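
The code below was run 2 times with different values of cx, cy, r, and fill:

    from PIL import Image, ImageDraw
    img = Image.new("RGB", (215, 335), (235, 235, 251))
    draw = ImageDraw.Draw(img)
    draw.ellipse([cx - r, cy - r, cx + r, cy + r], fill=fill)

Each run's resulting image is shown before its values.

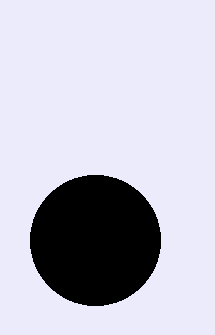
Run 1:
cx = 95, cy = 240, r = 65, fill = 'black'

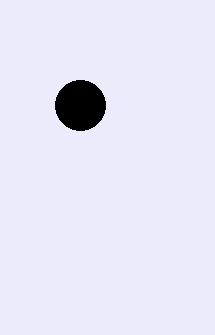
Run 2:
cx = 80, cy = 105, r = 25, fill = 'black'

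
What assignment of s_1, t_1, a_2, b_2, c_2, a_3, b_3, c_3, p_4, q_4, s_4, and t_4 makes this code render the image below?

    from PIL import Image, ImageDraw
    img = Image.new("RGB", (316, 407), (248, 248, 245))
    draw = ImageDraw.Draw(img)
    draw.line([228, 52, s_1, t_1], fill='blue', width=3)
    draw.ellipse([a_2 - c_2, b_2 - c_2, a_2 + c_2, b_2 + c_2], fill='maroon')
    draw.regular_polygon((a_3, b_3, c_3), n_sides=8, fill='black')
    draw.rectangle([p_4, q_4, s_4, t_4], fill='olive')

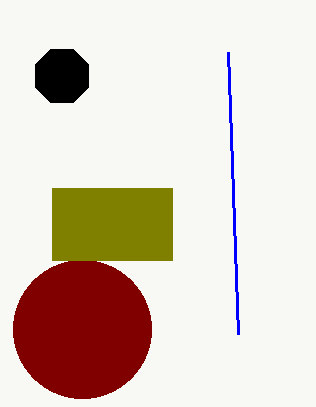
s_1 = 238
t_1 = 334
a_2 = 82
b_2 = 329
c_2 = 69
a_3 = 62
b_3 = 76
c_3 = 29
p_4 = 52
q_4 = 188
s_4 = 172
t_4 = 260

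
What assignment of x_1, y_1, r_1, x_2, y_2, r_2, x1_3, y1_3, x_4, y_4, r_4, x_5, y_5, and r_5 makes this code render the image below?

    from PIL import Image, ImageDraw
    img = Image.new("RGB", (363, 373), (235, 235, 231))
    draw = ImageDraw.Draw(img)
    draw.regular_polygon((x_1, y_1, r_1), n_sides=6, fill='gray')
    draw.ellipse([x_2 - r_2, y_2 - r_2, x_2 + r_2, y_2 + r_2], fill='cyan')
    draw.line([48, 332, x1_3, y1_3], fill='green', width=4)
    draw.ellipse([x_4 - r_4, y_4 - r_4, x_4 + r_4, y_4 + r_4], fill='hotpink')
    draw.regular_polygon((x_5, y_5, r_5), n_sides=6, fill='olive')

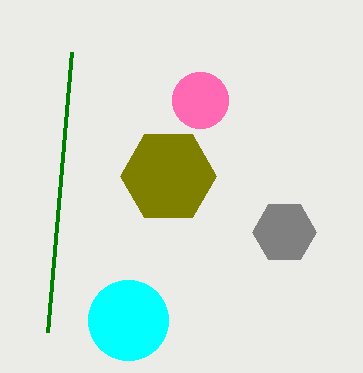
x_1 = 284; y_1 = 232; r_1 = 32; x_2 = 128; y_2 = 320; r_2 = 40; x1_3 = 72; y1_3 = 52; x_4 = 200; y_4 = 100; r_4 = 28; x_5 = 168; y_5 = 176; r_5 = 48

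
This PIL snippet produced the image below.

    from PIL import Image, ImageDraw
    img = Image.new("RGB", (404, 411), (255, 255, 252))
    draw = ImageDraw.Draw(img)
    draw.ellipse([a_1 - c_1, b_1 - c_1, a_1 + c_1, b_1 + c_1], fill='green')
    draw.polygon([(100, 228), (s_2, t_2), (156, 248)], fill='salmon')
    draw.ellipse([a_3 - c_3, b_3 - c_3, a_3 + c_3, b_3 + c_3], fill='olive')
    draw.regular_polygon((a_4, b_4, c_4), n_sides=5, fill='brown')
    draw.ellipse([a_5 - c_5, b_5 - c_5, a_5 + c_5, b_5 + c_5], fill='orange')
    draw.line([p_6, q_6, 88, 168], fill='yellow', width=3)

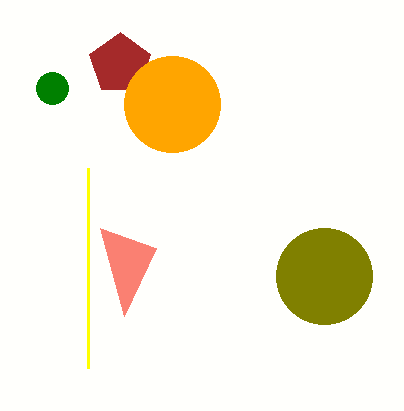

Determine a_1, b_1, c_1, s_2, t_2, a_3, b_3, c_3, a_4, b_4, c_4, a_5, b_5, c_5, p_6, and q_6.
a_1 = 52
b_1 = 88
c_1 = 16
s_2 = 124
t_2 = 316
a_3 = 324
b_3 = 276
c_3 = 48
a_4 = 120
b_4 = 64
c_4 = 32
a_5 = 172
b_5 = 104
c_5 = 48
p_6 = 88
q_6 = 368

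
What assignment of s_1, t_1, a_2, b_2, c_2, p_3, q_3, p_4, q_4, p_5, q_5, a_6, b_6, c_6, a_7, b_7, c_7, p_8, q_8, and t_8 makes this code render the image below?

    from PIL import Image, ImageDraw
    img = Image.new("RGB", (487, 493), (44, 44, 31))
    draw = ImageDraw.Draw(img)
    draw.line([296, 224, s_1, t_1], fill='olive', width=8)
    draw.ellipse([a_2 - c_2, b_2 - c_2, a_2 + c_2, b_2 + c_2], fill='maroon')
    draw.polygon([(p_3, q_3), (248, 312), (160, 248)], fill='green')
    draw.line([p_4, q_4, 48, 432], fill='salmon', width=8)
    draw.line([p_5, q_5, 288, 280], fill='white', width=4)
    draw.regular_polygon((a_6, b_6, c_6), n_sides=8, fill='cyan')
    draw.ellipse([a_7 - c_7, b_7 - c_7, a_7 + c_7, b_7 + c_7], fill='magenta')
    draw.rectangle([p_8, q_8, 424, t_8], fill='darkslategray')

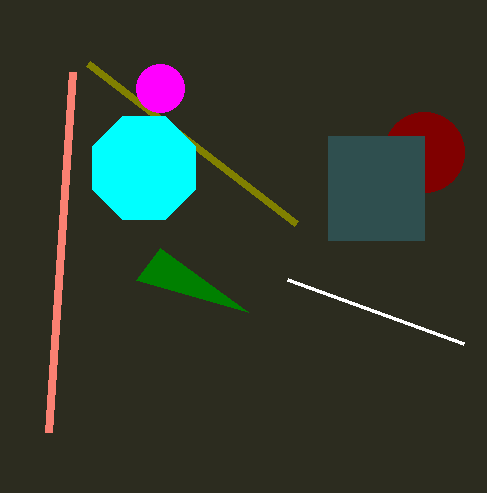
s_1 = 88, t_1 = 64, a_2 = 424, b_2 = 152, c_2 = 40, p_3 = 136, q_3 = 280, p_4 = 72, q_4 = 72, p_5 = 464, q_5 = 344, a_6 = 144, b_6 = 168, c_6 = 56, a_7 = 160, b_7 = 88, c_7 = 24, p_8 = 328, q_8 = 136, t_8 = 240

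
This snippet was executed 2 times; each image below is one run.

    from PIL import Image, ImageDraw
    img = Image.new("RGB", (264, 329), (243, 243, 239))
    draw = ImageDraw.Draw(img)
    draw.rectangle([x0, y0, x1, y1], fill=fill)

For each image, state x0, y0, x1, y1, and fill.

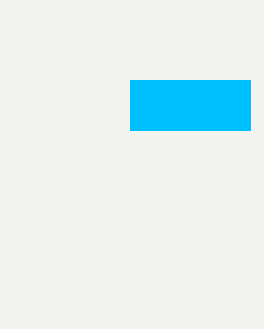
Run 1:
x0 = 130
y0 = 80
x1 = 250
y1 = 130
fill = 'deepskyblue'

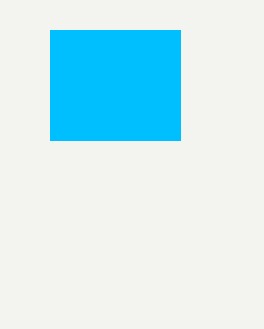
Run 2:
x0 = 50; y0 = 30; x1 = 180; y1 = 140; fill = 'deepskyblue'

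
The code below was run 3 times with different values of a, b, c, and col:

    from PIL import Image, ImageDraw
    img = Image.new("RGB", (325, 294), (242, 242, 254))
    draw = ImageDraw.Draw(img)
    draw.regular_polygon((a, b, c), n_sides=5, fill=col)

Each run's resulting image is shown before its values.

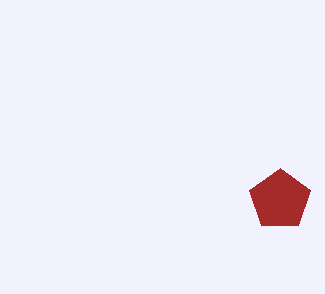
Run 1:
a = 280, b = 200, c = 32, col = 'brown'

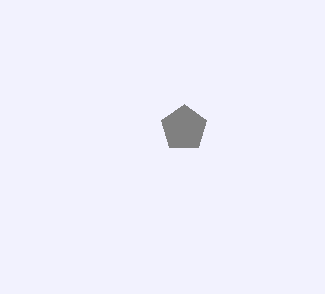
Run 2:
a = 184, b = 128, c = 24, col = 'gray'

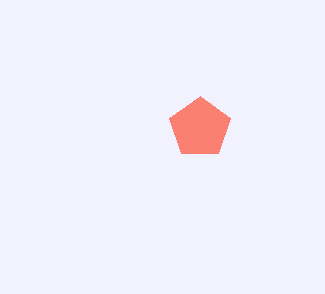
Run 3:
a = 200, b = 128, c = 32, col = 'salmon'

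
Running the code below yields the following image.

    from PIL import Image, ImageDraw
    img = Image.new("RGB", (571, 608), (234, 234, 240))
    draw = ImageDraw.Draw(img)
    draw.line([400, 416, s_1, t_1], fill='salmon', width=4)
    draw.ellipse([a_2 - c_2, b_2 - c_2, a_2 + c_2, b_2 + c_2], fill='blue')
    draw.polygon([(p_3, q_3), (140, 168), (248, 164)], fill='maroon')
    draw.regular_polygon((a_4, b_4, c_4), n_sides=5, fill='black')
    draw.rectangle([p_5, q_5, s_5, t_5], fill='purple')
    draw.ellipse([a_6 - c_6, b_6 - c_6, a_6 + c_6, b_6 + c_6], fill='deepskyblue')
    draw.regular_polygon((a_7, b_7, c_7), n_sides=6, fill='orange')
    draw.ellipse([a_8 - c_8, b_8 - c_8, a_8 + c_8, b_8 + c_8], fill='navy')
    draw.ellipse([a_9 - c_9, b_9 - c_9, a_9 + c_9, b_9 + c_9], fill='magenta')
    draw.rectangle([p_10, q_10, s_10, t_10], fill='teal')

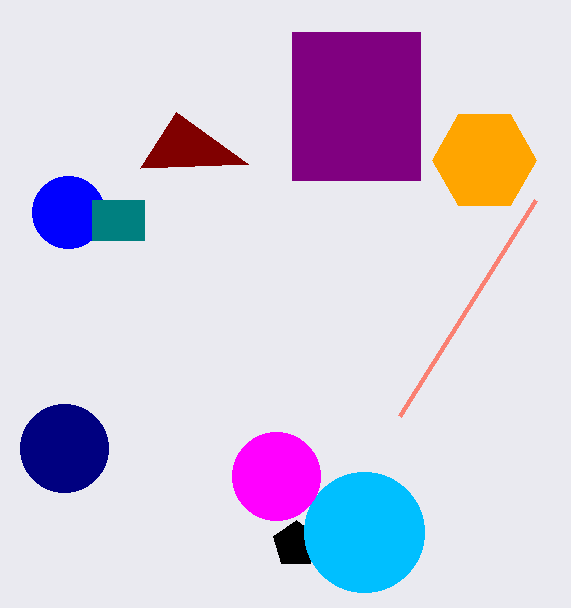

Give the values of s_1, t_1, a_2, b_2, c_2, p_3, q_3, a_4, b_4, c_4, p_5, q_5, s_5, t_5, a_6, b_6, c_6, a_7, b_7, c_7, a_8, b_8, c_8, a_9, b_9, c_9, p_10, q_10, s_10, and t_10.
s_1 = 536, t_1 = 200, a_2 = 68, b_2 = 212, c_2 = 36, p_3 = 176, q_3 = 112, a_4 = 296, b_4 = 544, c_4 = 24, p_5 = 292, q_5 = 32, s_5 = 420, t_5 = 180, a_6 = 364, b_6 = 532, c_6 = 60, a_7 = 484, b_7 = 160, c_7 = 52, a_8 = 64, b_8 = 448, c_8 = 44, a_9 = 276, b_9 = 476, c_9 = 44, p_10 = 92, q_10 = 200, s_10 = 144, t_10 = 240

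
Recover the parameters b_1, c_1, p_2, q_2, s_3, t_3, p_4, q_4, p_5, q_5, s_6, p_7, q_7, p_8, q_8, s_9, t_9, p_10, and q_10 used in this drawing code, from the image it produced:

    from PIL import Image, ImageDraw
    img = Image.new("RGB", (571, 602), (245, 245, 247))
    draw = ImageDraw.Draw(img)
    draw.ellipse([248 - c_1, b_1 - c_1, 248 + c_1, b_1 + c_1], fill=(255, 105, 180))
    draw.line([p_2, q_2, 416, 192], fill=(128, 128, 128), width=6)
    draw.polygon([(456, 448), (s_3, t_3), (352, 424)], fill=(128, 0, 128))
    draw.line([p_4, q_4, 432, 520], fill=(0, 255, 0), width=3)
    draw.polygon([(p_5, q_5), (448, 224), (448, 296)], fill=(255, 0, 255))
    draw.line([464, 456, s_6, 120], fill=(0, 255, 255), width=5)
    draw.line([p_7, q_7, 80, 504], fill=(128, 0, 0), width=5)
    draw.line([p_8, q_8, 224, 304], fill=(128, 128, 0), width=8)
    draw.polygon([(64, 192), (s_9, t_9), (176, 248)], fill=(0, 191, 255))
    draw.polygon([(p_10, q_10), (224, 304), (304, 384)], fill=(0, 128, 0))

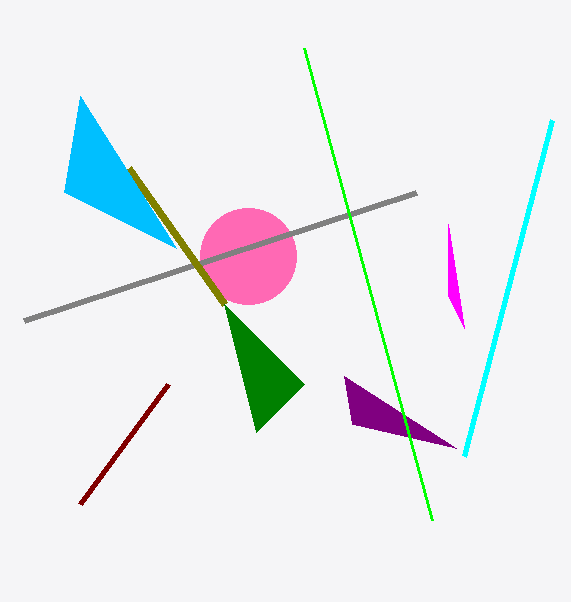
b_1 = 256
c_1 = 48
p_2 = 24
q_2 = 320
s_3 = 344
t_3 = 376
p_4 = 304
q_4 = 48
p_5 = 464
q_5 = 328
s_6 = 552
p_7 = 168
q_7 = 384
p_8 = 128
q_8 = 168
s_9 = 80
t_9 = 96
p_10 = 256
q_10 = 432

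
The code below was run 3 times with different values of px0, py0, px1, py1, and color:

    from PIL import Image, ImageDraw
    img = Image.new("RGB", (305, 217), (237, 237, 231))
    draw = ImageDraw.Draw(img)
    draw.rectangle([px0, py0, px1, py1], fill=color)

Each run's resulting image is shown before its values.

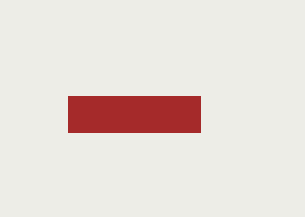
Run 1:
px0 = 68
py0 = 96
px1 = 200
py1 = 132
color = 'brown'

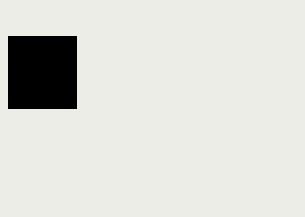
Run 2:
px0 = 8, py0 = 36, px1 = 76, py1 = 108, color = 'black'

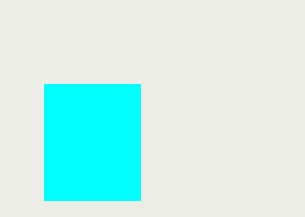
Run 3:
px0 = 44, py0 = 84, px1 = 140, py1 = 200, color = 'cyan'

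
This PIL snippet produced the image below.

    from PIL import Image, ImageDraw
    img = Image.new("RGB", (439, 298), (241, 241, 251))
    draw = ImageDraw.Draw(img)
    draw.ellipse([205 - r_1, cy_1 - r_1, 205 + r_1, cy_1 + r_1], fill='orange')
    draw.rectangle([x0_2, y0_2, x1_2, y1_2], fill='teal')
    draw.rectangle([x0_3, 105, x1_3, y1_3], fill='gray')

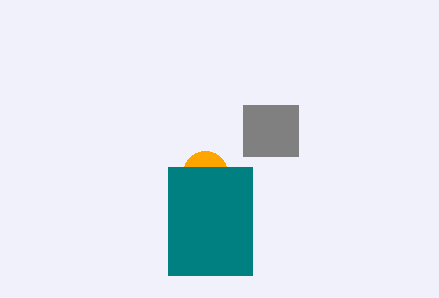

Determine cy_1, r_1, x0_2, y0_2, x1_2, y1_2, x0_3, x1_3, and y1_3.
cy_1 = 173
r_1 = 22
x0_2 = 168
y0_2 = 167
x1_2 = 252
y1_2 = 275
x0_3 = 243
x1_3 = 298
y1_3 = 156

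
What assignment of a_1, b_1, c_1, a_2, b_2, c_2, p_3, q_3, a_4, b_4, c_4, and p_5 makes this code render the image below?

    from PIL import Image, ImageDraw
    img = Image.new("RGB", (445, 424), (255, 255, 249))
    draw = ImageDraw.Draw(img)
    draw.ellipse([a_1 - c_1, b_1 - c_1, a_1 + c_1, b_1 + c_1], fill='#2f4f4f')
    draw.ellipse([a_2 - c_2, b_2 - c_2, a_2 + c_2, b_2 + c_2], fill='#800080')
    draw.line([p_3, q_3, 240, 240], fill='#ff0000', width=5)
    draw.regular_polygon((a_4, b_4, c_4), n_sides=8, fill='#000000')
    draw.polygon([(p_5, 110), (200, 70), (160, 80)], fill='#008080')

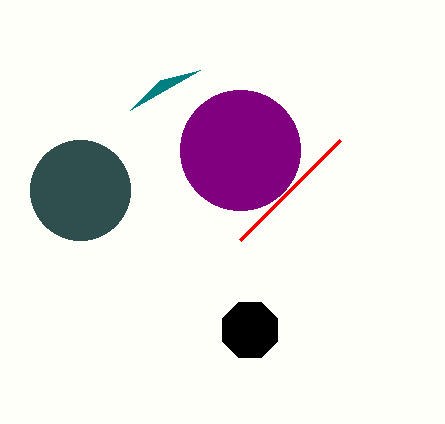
a_1 = 80
b_1 = 190
c_1 = 50
a_2 = 240
b_2 = 150
c_2 = 60
p_3 = 340
q_3 = 140
a_4 = 250
b_4 = 330
c_4 = 30
p_5 = 130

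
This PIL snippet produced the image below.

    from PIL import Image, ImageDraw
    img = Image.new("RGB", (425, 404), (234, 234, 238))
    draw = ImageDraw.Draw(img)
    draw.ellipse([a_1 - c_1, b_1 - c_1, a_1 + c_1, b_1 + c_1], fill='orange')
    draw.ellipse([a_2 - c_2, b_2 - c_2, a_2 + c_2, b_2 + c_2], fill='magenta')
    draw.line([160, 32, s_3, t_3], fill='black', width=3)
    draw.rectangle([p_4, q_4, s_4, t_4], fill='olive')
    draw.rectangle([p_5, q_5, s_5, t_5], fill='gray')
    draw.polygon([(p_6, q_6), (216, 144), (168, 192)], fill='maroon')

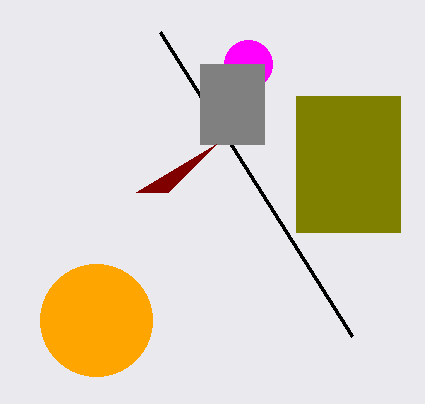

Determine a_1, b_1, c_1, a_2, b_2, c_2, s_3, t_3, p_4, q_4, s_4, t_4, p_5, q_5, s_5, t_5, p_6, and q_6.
a_1 = 96
b_1 = 320
c_1 = 56
a_2 = 248
b_2 = 64
c_2 = 24
s_3 = 352
t_3 = 336
p_4 = 296
q_4 = 96
s_4 = 400
t_4 = 232
p_5 = 200
q_5 = 64
s_5 = 264
t_5 = 144
p_6 = 136
q_6 = 192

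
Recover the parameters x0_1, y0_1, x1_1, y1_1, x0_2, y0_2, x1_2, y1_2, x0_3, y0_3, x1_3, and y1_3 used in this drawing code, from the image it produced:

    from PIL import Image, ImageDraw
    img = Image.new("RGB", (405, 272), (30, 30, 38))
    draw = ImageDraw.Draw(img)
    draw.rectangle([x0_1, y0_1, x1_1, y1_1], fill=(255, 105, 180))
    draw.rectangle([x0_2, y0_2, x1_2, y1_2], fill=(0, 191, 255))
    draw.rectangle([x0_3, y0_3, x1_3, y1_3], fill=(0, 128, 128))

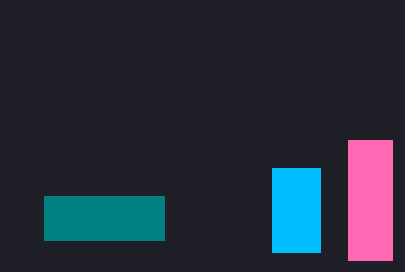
x0_1 = 348, y0_1 = 140, x1_1 = 392, y1_1 = 260, x0_2 = 272, y0_2 = 168, x1_2 = 320, y1_2 = 252, x0_3 = 44, y0_3 = 196, x1_3 = 164, y1_3 = 240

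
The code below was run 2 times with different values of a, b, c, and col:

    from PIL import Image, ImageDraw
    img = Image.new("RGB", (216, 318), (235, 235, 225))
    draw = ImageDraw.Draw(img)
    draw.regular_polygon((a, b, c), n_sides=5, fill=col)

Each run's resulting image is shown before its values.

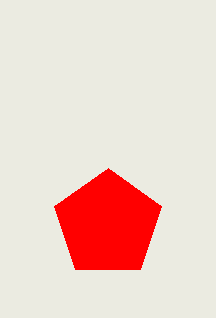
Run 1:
a = 108; b = 224; c = 56; col = 'red'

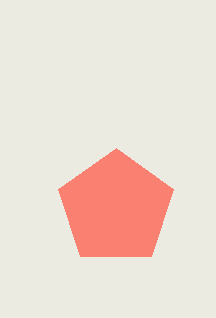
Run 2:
a = 116
b = 208
c = 60
col = 'salmon'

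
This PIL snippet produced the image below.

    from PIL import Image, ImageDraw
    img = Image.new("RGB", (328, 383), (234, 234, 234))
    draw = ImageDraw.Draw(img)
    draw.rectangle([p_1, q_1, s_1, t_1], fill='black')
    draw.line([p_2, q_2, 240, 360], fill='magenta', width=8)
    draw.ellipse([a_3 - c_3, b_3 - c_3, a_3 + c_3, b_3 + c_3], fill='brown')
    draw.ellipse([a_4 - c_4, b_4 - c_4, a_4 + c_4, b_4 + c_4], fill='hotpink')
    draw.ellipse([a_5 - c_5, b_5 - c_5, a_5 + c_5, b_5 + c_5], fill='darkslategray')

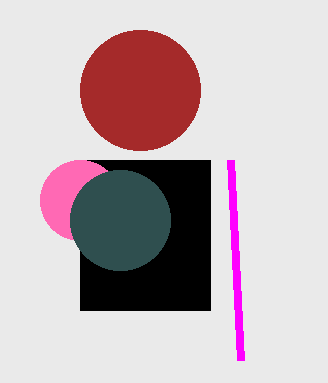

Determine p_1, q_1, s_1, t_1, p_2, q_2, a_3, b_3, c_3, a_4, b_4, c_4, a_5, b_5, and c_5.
p_1 = 80, q_1 = 160, s_1 = 210, t_1 = 310, p_2 = 230, q_2 = 160, a_3 = 140, b_3 = 90, c_3 = 60, a_4 = 80, b_4 = 200, c_4 = 40, a_5 = 120, b_5 = 220, c_5 = 50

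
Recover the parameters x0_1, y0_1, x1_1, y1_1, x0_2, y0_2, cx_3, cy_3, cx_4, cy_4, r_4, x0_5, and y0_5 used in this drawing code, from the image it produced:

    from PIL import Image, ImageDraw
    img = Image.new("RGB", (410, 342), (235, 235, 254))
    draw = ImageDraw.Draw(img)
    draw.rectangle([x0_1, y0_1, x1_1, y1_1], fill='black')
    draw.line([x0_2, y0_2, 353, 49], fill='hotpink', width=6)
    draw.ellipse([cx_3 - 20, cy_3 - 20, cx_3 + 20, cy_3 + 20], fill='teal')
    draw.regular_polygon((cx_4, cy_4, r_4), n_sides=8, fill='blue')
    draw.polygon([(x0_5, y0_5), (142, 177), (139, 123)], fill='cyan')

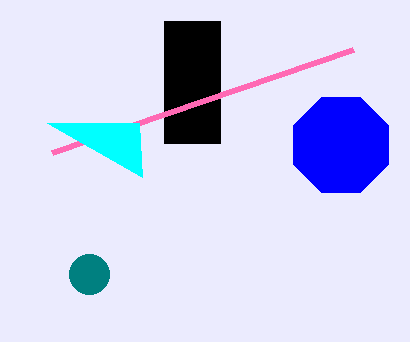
x0_1 = 164, y0_1 = 21, x1_1 = 220, y1_1 = 143, x0_2 = 52, y0_2 = 152, cx_3 = 89, cy_3 = 274, cx_4 = 341, cy_4 = 145, r_4 = 51, x0_5 = 47, y0_5 = 123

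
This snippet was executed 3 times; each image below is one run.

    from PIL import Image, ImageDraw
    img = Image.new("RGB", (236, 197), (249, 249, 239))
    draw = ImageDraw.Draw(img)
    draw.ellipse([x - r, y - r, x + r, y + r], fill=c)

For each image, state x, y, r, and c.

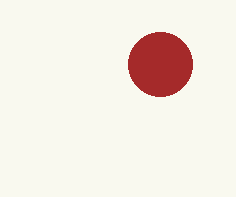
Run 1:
x = 160
y = 64
r = 32
c = 'brown'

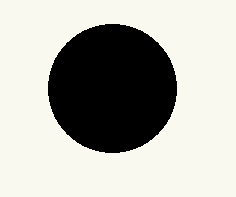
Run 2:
x = 112, y = 88, r = 64, c = 'black'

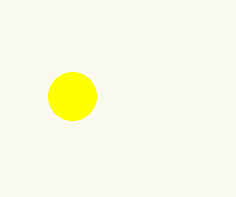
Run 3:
x = 72, y = 96, r = 24, c = 'yellow'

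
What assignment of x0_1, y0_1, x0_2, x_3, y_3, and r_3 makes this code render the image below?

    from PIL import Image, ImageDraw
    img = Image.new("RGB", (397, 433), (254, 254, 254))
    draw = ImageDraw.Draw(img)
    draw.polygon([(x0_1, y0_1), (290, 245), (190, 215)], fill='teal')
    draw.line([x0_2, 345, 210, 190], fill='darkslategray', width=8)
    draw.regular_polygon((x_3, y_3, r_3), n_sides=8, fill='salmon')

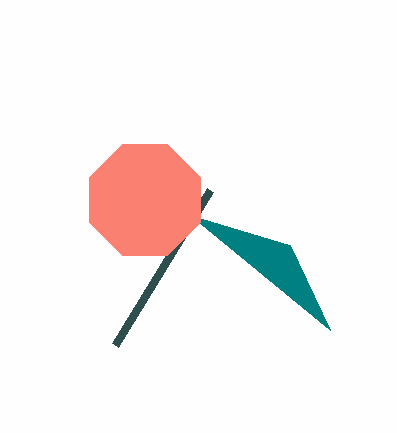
x0_1 = 330, y0_1 = 330, x0_2 = 115, x_3 = 145, y_3 = 200, r_3 = 60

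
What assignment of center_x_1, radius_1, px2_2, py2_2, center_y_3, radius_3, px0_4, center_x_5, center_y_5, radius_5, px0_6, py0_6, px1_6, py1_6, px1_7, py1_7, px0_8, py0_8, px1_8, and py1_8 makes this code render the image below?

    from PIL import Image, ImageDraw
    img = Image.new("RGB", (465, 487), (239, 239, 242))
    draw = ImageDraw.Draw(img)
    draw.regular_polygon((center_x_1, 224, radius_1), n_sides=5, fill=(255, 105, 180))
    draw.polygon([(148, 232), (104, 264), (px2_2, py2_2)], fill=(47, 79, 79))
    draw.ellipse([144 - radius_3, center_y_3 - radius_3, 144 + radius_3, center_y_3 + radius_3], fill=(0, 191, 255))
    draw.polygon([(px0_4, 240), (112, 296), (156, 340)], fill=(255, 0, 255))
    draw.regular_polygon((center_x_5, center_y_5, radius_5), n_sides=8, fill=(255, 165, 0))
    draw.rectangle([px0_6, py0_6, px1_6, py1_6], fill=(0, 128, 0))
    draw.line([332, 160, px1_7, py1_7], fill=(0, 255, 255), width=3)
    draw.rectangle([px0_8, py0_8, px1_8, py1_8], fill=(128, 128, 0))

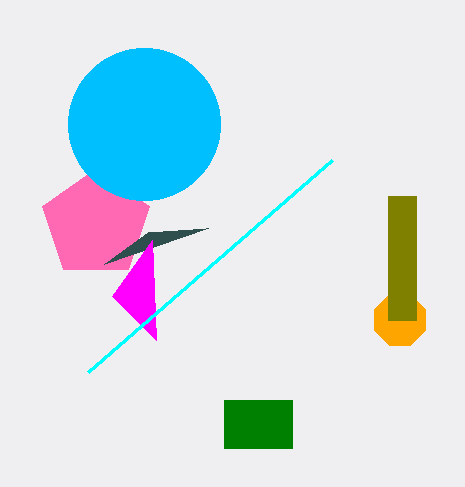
center_x_1 = 96, radius_1 = 56, px2_2 = 208, py2_2 = 228, center_y_3 = 124, radius_3 = 76, px0_4 = 152, center_x_5 = 400, center_y_5 = 320, radius_5 = 28, px0_6 = 224, py0_6 = 400, px1_6 = 292, py1_6 = 448, px1_7 = 88, py1_7 = 372, px0_8 = 388, py0_8 = 196, px1_8 = 416, py1_8 = 320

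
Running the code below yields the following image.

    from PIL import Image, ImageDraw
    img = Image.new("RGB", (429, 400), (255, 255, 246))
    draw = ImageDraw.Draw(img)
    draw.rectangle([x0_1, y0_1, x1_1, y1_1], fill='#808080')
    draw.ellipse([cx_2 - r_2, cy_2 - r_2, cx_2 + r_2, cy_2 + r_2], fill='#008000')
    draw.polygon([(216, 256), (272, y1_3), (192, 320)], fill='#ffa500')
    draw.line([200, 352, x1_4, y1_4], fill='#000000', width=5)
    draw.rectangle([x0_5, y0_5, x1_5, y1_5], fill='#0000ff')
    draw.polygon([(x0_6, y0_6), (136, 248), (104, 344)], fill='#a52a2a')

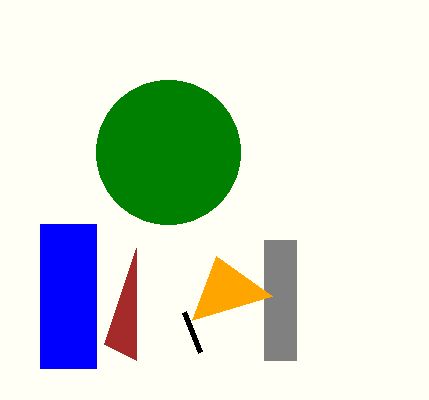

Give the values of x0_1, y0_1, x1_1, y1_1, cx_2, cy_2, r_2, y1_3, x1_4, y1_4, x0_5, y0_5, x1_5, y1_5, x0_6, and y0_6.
x0_1 = 264, y0_1 = 240, x1_1 = 296, y1_1 = 360, cx_2 = 168, cy_2 = 152, r_2 = 72, y1_3 = 296, x1_4 = 184, y1_4 = 312, x0_5 = 40, y0_5 = 224, x1_5 = 96, y1_5 = 368, x0_6 = 136, y0_6 = 360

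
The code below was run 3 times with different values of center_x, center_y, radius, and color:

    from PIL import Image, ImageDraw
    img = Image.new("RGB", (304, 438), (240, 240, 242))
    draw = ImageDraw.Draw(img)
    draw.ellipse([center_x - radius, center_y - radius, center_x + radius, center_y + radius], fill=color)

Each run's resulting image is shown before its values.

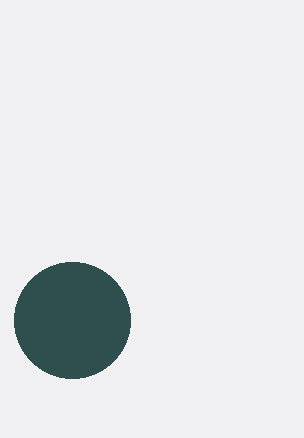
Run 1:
center_x = 72; center_y = 320; radius = 58; color = 'darkslategray'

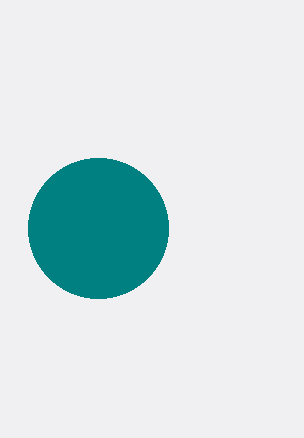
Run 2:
center_x = 98, center_y = 228, radius = 70, color = 'teal'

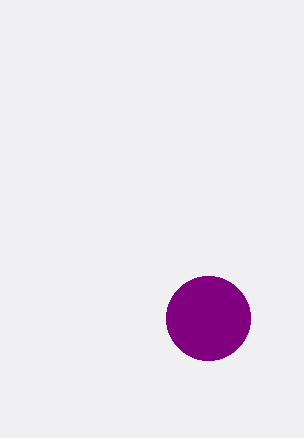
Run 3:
center_x = 208; center_y = 318; radius = 42; color = 'purple'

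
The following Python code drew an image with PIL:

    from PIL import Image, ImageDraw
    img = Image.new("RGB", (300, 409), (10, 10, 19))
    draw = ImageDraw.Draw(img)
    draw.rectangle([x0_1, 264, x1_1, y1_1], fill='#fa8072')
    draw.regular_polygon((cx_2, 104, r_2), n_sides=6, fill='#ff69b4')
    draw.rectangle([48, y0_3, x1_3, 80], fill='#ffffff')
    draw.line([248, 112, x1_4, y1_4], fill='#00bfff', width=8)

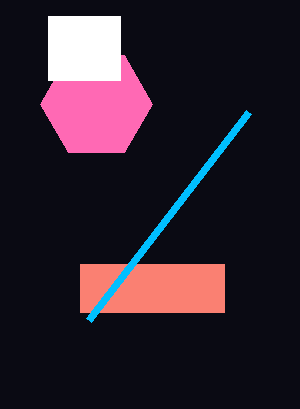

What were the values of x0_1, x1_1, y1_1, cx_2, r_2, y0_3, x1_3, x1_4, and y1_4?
x0_1 = 80
x1_1 = 224
y1_1 = 312
cx_2 = 96
r_2 = 56
y0_3 = 16
x1_3 = 120
x1_4 = 88
y1_4 = 320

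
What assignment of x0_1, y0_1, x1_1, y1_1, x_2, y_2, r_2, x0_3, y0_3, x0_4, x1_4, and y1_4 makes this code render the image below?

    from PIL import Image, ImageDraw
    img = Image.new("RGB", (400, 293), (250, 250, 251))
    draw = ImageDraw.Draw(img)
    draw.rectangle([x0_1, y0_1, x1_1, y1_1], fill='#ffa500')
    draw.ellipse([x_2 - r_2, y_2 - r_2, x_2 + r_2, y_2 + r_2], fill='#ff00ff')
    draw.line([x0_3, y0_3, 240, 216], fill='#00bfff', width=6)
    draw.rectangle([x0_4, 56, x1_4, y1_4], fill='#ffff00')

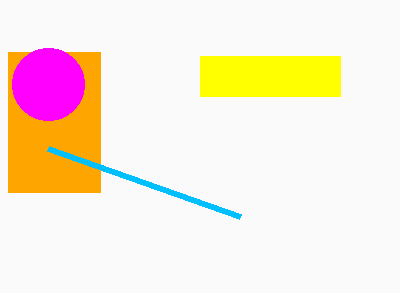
x0_1 = 8, y0_1 = 52, x1_1 = 100, y1_1 = 192, x_2 = 48, y_2 = 84, r_2 = 36, x0_3 = 48, y0_3 = 148, x0_4 = 200, x1_4 = 340, y1_4 = 96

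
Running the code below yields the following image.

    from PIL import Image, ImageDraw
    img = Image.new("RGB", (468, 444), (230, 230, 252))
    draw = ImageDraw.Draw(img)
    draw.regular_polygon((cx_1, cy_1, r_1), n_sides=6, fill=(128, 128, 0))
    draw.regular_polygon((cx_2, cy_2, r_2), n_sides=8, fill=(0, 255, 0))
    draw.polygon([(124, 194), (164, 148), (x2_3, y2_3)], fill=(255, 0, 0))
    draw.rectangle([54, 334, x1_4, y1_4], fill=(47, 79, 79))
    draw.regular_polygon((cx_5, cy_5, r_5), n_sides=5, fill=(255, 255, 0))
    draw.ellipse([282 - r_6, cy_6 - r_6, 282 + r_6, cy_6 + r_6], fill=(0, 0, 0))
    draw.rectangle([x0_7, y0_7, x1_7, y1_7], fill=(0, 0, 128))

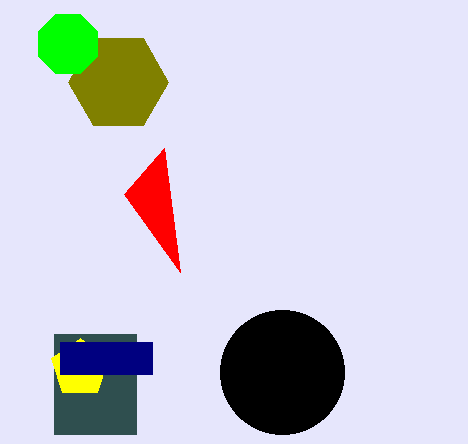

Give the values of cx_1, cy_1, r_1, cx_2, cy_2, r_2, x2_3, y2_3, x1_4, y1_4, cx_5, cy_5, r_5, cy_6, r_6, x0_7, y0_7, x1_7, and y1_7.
cx_1 = 118, cy_1 = 82, r_1 = 50, cx_2 = 68, cy_2 = 44, r_2 = 32, x2_3 = 180, y2_3 = 272, x1_4 = 136, y1_4 = 434, cx_5 = 80, cy_5 = 368, r_5 = 30, cy_6 = 372, r_6 = 62, x0_7 = 60, y0_7 = 342, x1_7 = 152, y1_7 = 374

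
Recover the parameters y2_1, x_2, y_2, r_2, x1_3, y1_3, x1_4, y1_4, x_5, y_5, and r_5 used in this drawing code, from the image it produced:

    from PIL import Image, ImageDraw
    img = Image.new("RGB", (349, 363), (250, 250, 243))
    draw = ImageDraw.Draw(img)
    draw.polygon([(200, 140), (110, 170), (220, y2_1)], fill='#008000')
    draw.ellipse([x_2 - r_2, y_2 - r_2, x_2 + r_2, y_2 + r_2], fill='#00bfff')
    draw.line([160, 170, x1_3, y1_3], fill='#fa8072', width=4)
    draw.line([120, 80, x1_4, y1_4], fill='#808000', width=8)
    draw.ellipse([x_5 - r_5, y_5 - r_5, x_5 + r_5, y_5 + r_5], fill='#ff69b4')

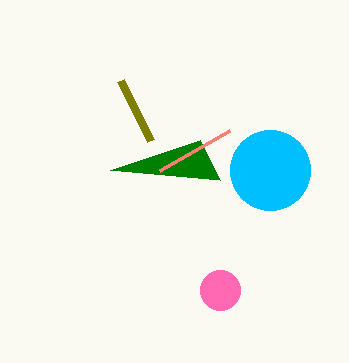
y2_1 = 180; x_2 = 270; y_2 = 170; r_2 = 40; x1_3 = 230; y1_3 = 130; x1_4 = 150; y1_4 = 140; x_5 = 220; y_5 = 290; r_5 = 20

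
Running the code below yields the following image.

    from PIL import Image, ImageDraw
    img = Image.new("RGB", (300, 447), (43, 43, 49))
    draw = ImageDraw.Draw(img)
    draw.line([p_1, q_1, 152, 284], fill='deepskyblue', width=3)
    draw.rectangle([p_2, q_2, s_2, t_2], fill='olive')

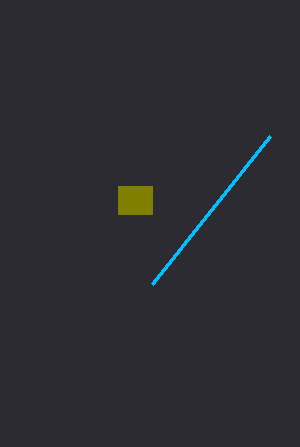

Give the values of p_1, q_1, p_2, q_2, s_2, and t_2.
p_1 = 270
q_1 = 136
p_2 = 118
q_2 = 186
s_2 = 152
t_2 = 214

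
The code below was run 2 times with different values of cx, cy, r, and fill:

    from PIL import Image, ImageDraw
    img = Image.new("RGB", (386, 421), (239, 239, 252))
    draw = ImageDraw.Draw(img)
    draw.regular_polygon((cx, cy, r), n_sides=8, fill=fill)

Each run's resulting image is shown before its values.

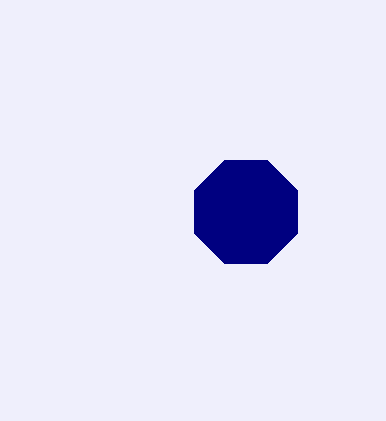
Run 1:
cx = 246, cy = 212, r = 56, fill = 'navy'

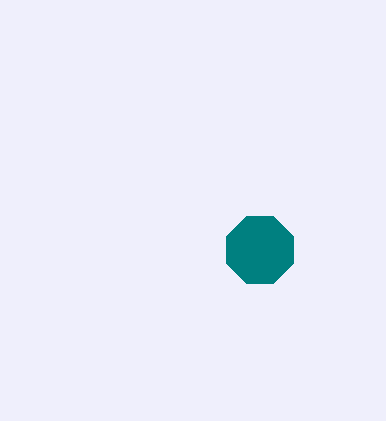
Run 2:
cx = 260, cy = 250, r = 36, fill = 'teal'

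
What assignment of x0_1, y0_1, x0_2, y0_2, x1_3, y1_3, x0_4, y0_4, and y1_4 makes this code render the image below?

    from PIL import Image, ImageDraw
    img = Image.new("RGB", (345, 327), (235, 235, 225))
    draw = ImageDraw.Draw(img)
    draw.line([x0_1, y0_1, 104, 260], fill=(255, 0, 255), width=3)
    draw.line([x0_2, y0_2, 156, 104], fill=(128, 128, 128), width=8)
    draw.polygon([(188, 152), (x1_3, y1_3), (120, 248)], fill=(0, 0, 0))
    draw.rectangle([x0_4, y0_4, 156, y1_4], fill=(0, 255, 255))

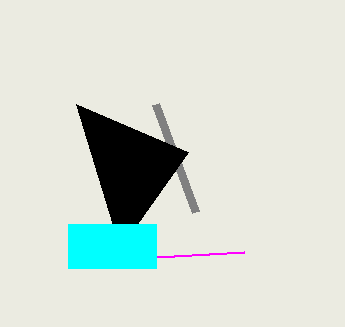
x0_1 = 244; y0_1 = 252; x0_2 = 196; y0_2 = 212; x1_3 = 76; y1_3 = 104; x0_4 = 68; y0_4 = 224; y1_4 = 268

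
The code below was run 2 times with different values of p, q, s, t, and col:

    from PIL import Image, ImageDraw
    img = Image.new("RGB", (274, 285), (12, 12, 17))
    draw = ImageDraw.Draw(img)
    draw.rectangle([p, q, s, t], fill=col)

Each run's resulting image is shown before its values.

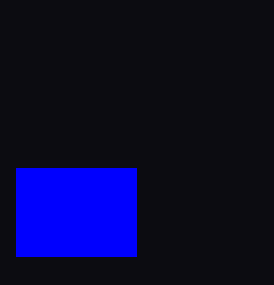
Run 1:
p = 16, q = 168, s = 136, t = 256, col = 'blue'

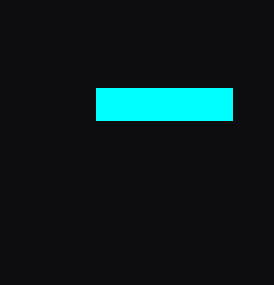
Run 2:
p = 96, q = 88, s = 232, t = 120, col = 'cyan'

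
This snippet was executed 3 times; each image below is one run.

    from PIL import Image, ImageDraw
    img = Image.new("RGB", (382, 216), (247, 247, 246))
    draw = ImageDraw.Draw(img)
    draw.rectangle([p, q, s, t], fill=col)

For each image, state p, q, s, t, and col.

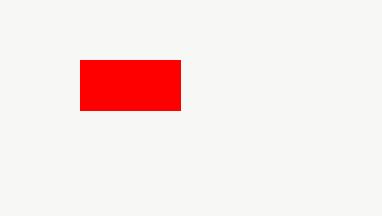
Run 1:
p = 80, q = 60, s = 180, t = 110, col = 'red'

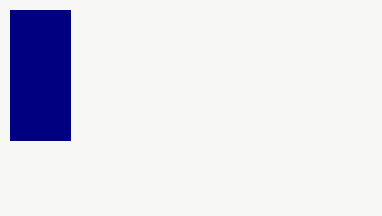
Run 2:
p = 10
q = 10
s = 70
t = 140
col = 'navy'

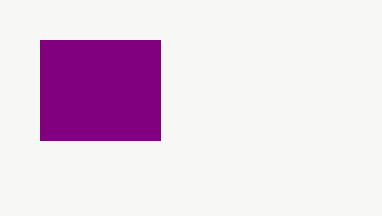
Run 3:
p = 40; q = 40; s = 160; t = 140; col = 'purple'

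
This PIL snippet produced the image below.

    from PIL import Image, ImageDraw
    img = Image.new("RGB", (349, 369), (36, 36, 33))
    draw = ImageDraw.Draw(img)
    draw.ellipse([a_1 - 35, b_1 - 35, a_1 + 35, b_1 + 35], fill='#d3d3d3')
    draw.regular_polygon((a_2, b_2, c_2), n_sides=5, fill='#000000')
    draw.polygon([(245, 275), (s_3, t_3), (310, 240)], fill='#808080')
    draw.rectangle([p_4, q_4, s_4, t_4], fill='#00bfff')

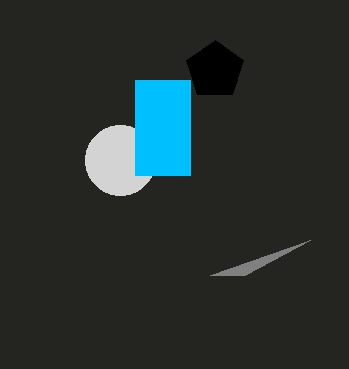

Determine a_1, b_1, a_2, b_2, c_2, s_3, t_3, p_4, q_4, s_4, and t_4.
a_1 = 120
b_1 = 160
a_2 = 215
b_2 = 70
c_2 = 30
s_3 = 210
t_3 = 275
p_4 = 135
q_4 = 80
s_4 = 190
t_4 = 175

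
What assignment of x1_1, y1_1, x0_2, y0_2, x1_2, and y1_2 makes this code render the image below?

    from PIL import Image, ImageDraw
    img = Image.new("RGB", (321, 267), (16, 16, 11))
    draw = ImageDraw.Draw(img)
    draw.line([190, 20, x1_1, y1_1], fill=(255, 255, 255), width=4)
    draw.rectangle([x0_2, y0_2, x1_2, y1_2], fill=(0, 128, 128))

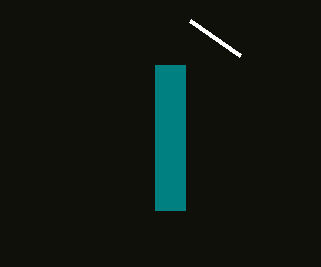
x1_1 = 240, y1_1 = 55, x0_2 = 155, y0_2 = 65, x1_2 = 185, y1_2 = 210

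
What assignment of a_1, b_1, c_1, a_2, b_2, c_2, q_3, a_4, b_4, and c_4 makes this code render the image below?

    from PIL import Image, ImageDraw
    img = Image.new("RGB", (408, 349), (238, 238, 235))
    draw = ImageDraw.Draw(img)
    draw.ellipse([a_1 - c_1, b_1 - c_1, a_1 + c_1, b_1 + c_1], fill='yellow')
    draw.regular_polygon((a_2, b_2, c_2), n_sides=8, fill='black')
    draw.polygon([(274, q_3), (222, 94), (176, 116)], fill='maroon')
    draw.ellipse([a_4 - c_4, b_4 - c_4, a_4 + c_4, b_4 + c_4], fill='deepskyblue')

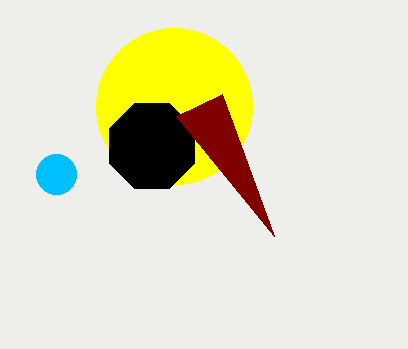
a_1 = 174
b_1 = 106
c_1 = 78
a_2 = 152
b_2 = 146
c_2 = 46
q_3 = 236
a_4 = 56
b_4 = 174
c_4 = 20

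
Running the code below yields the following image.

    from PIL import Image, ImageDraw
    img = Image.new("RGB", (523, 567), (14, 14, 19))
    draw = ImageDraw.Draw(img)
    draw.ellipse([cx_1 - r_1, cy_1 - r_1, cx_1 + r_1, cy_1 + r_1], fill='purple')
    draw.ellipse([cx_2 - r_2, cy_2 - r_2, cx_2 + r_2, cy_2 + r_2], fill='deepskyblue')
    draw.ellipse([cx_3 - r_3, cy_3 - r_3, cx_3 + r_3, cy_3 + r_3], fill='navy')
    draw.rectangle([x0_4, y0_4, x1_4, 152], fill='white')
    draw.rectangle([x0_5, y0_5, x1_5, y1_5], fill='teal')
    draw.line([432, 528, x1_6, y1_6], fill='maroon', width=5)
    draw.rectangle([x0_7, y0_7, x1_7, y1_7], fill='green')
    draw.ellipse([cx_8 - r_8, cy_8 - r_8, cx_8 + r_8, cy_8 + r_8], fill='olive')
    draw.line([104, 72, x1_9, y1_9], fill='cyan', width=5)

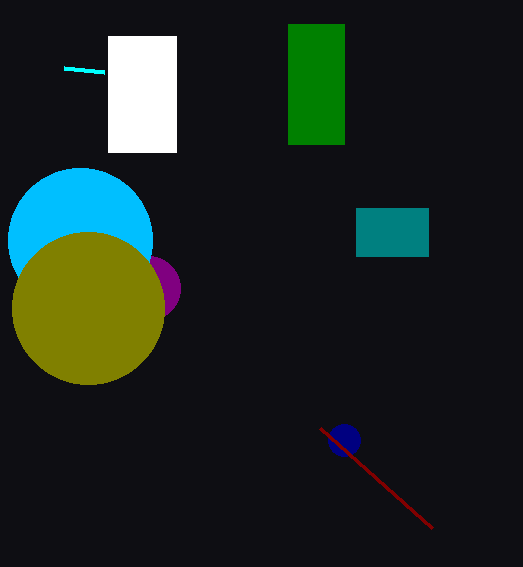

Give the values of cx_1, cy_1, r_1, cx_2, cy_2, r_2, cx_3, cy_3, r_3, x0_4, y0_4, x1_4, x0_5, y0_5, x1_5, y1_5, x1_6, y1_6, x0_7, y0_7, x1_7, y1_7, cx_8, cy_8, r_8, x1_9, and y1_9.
cx_1 = 148; cy_1 = 288; r_1 = 32; cx_2 = 80; cy_2 = 240; r_2 = 72; cx_3 = 344; cy_3 = 440; r_3 = 16; x0_4 = 108; y0_4 = 36; x1_4 = 176; x0_5 = 356; y0_5 = 208; x1_5 = 428; y1_5 = 256; x1_6 = 320; y1_6 = 428; x0_7 = 288; y0_7 = 24; x1_7 = 344; y1_7 = 144; cx_8 = 88; cy_8 = 308; r_8 = 76; x1_9 = 64; y1_9 = 68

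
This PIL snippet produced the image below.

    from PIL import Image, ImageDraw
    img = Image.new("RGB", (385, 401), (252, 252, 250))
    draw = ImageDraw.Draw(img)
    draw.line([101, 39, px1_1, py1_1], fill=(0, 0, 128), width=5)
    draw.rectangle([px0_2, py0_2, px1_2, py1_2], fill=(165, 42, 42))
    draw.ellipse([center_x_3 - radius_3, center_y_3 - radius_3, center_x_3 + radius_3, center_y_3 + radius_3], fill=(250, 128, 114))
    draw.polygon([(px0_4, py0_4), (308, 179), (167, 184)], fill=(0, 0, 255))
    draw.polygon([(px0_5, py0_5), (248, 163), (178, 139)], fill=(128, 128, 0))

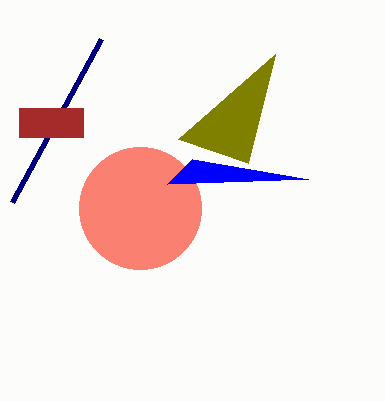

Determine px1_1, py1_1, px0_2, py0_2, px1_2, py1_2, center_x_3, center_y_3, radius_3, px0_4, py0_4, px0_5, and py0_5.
px1_1 = 12, py1_1 = 202, px0_2 = 19, py0_2 = 108, px1_2 = 83, py1_2 = 137, center_x_3 = 140, center_y_3 = 208, radius_3 = 61, px0_4 = 192, py0_4 = 159, px0_5 = 275, py0_5 = 54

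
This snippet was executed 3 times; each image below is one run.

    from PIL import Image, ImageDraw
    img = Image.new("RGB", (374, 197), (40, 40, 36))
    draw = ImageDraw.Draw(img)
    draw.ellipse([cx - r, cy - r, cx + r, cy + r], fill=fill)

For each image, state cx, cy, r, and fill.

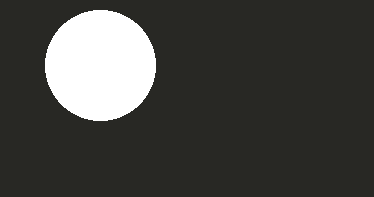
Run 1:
cx = 100; cy = 65; r = 55; fill = 'white'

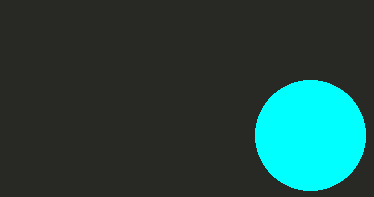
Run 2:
cx = 310; cy = 135; r = 55; fill = 'cyan'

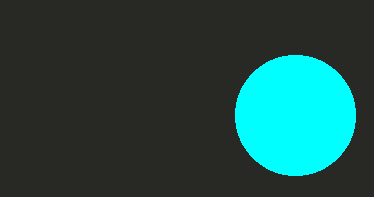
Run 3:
cx = 295
cy = 115
r = 60
fill = 'cyan'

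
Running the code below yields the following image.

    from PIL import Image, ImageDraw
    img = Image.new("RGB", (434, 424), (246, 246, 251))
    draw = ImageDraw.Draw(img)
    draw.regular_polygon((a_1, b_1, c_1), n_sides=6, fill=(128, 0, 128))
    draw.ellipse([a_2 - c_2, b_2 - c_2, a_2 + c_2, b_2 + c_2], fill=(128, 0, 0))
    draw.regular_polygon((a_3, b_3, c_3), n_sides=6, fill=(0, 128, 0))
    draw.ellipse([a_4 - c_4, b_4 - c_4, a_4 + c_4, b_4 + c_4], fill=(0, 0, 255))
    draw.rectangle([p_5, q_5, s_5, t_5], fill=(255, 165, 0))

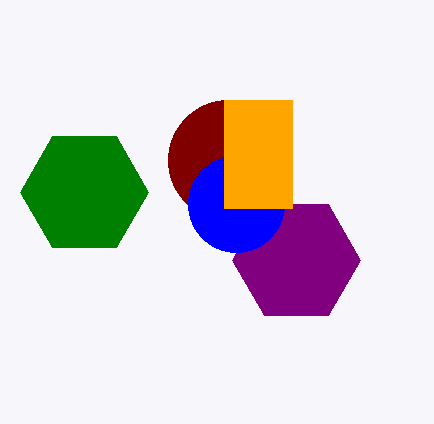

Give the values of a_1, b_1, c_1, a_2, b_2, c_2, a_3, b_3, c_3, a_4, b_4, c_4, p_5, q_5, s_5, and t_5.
a_1 = 296; b_1 = 260; c_1 = 64; a_2 = 228; b_2 = 160; c_2 = 60; a_3 = 84; b_3 = 192; c_3 = 64; a_4 = 236; b_4 = 204; c_4 = 48; p_5 = 224; q_5 = 100; s_5 = 292; t_5 = 208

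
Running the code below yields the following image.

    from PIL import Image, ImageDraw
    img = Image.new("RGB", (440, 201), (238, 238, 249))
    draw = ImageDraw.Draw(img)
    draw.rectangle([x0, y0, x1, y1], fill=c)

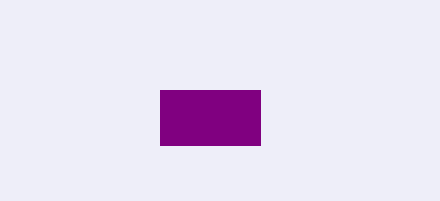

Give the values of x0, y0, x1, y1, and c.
x0 = 160, y0 = 90, x1 = 260, y1 = 145, c = 'purple'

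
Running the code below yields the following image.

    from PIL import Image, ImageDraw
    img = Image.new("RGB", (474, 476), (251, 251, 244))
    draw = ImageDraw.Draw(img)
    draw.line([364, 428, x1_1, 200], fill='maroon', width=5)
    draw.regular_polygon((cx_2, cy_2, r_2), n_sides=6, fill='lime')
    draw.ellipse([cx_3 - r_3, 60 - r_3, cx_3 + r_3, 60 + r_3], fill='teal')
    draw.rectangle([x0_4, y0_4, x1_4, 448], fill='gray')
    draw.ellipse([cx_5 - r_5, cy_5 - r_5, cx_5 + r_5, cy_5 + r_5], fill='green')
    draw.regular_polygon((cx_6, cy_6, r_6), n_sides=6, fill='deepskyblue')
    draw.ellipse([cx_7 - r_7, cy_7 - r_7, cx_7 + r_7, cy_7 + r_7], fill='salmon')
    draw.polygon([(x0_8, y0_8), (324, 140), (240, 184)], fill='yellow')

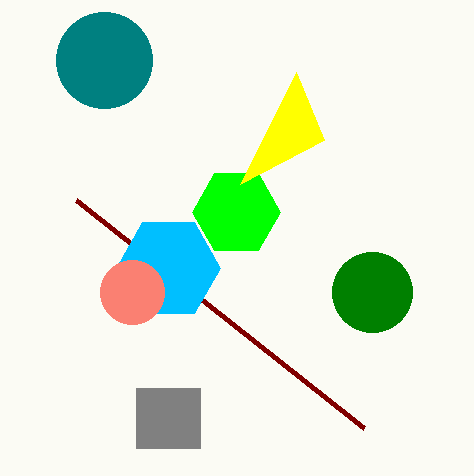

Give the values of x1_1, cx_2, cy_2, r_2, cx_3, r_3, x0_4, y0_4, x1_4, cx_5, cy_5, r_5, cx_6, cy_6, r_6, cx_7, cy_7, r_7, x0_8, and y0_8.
x1_1 = 76
cx_2 = 236
cy_2 = 212
r_2 = 44
cx_3 = 104
r_3 = 48
x0_4 = 136
y0_4 = 388
x1_4 = 200
cx_5 = 372
cy_5 = 292
r_5 = 40
cx_6 = 168
cy_6 = 268
r_6 = 52
cx_7 = 132
cy_7 = 292
r_7 = 32
x0_8 = 296
y0_8 = 72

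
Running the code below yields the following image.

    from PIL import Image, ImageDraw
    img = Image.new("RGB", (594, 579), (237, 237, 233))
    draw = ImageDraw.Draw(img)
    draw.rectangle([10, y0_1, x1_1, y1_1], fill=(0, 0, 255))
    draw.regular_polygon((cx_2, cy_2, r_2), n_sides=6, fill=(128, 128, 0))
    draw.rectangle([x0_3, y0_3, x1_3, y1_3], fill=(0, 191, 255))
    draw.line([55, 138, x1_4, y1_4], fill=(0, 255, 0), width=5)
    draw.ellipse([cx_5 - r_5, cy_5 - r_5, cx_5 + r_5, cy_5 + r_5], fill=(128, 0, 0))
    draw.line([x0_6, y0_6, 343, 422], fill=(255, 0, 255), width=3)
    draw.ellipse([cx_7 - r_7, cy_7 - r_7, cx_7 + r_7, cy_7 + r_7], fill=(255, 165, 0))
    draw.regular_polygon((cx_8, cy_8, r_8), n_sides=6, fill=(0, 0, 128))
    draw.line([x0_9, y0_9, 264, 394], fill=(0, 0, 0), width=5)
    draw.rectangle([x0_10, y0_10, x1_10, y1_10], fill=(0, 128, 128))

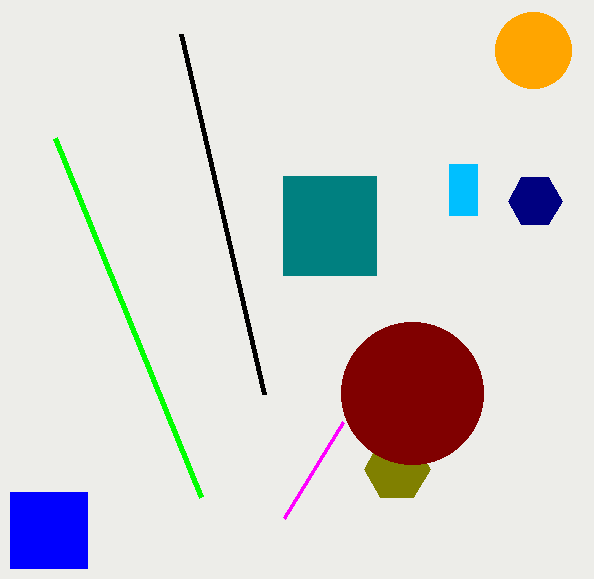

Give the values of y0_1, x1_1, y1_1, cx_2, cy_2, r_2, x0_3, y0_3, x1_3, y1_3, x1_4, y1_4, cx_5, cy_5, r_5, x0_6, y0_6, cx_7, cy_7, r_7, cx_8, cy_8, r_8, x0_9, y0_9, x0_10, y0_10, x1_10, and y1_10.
y0_1 = 492
x1_1 = 87
y1_1 = 568
cx_2 = 397
cy_2 = 469
r_2 = 33
x0_3 = 449
y0_3 = 164
x1_3 = 477
y1_3 = 215
x1_4 = 201
y1_4 = 497
cx_5 = 412
cy_5 = 393
r_5 = 71
x0_6 = 284
y0_6 = 518
cx_7 = 533
cy_7 = 50
r_7 = 38
cx_8 = 535
cy_8 = 201
r_8 = 27
x0_9 = 181
y0_9 = 34
x0_10 = 283
y0_10 = 176
x1_10 = 376
y1_10 = 275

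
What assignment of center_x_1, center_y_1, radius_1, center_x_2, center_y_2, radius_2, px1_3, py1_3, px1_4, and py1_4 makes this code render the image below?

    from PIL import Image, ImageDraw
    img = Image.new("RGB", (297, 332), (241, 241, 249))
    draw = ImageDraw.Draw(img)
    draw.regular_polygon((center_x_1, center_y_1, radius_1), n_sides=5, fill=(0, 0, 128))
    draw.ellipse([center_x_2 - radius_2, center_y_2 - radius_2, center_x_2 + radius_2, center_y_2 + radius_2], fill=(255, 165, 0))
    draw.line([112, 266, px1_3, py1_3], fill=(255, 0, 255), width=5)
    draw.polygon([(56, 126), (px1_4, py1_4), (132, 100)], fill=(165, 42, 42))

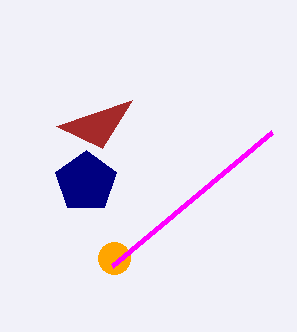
center_x_1 = 86
center_y_1 = 182
radius_1 = 32
center_x_2 = 114
center_y_2 = 258
radius_2 = 16
px1_3 = 272
py1_3 = 132
px1_4 = 102
py1_4 = 148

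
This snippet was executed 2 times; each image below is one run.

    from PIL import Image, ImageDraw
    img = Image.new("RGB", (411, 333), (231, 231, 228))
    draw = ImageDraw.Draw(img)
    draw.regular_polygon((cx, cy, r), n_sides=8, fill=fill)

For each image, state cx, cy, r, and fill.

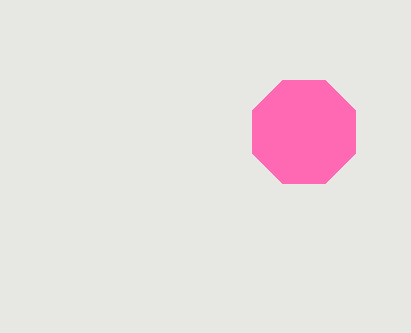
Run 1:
cx = 304; cy = 132; r = 56; fill = 'hotpink'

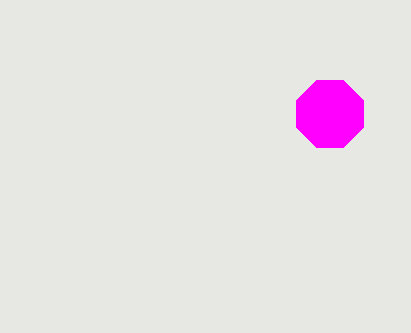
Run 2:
cx = 330, cy = 114, r = 36, fill = 'magenta'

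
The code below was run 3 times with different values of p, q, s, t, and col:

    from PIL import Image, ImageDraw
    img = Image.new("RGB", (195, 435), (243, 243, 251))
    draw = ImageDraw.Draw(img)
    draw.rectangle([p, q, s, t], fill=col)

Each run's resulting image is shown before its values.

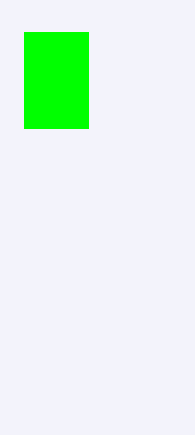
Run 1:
p = 24
q = 32
s = 88
t = 128
col = 'lime'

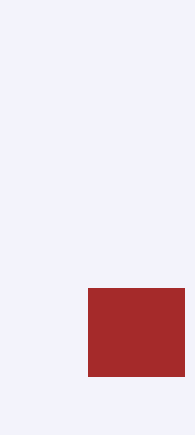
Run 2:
p = 88
q = 288
s = 184
t = 376
col = 'brown'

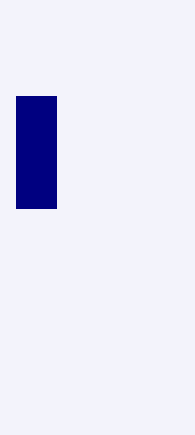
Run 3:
p = 16, q = 96, s = 56, t = 208, col = 'navy'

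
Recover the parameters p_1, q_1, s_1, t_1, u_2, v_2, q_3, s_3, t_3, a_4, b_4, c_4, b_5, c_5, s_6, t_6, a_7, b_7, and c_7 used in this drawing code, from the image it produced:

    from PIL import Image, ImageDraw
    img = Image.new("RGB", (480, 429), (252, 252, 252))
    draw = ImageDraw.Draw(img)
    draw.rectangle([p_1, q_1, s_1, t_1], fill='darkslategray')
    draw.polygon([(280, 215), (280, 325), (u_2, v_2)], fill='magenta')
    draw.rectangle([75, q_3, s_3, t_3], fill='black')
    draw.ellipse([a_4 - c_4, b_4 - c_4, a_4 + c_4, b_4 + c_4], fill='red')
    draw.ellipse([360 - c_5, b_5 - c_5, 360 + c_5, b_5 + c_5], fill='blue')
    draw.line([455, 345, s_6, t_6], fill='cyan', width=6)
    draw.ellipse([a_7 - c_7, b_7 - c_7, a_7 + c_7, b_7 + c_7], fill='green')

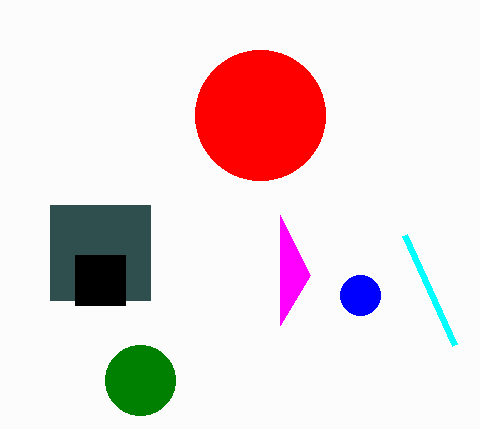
p_1 = 50, q_1 = 205, s_1 = 150, t_1 = 300, u_2 = 310, v_2 = 275, q_3 = 255, s_3 = 125, t_3 = 305, a_4 = 260, b_4 = 115, c_4 = 65, b_5 = 295, c_5 = 20, s_6 = 405, t_6 = 235, a_7 = 140, b_7 = 380, c_7 = 35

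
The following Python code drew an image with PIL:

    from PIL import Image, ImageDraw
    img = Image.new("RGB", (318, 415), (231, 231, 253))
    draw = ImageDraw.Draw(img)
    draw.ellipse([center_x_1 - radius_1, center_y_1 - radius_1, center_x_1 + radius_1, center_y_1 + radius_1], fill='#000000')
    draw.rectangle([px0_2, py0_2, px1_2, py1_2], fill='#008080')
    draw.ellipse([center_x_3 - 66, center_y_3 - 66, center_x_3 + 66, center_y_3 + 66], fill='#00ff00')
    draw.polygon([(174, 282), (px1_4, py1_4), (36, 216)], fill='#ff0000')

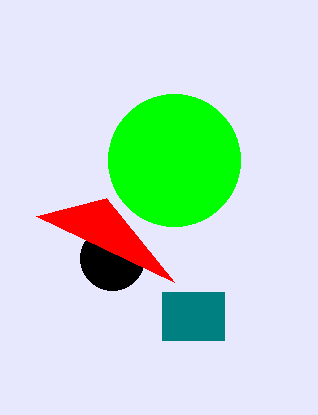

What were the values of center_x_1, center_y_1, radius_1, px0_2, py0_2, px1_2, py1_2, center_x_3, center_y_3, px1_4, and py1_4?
center_x_1 = 112
center_y_1 = 258
radius_1 = 32
px0_2 = 162
py0_2 = 292
px1_2 = 224
py1_2 = 340
center_x_3 = 174
center_y_3 = 160
px1_4 = 106
py1_4 = 198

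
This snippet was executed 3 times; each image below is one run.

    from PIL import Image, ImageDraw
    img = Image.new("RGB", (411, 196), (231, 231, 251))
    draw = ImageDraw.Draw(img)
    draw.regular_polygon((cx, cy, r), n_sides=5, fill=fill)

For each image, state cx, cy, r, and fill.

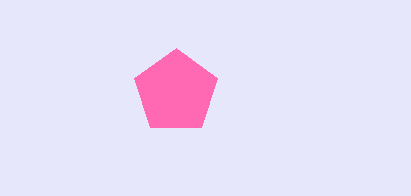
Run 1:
cx = 176; cy = 92; r = 44; fill = 'hotpink'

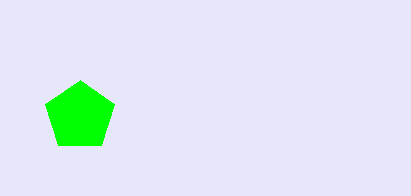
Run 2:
cx = 80; cy = 116; r = 36; fill = 'lime'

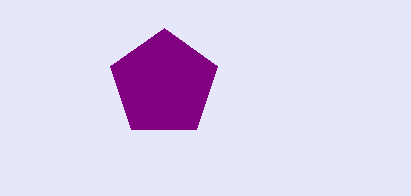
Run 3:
cx = 164
cy = 84
r = 56
fill = 'purple'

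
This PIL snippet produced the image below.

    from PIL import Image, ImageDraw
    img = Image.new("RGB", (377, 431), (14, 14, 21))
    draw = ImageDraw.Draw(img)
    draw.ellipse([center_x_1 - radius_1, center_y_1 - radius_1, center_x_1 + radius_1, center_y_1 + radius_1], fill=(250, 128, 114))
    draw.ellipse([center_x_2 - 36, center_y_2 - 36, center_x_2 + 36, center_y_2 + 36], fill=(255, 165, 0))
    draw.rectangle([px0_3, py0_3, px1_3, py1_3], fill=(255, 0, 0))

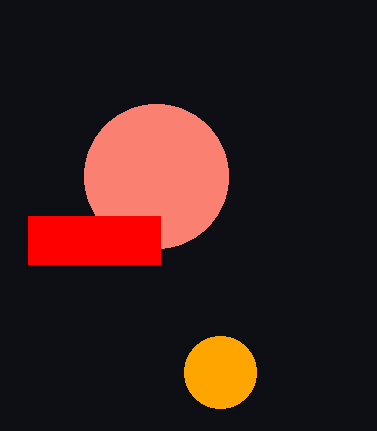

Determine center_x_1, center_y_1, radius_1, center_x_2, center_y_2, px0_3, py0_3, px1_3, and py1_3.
center_x_1 = 156; center_y_1 = 176; radius_1 = 72; center_x_2 = 220; center_y_2 = 372; px0_3 = 28; py0_3 = 216; px1_3 = 160; py1_3 = 264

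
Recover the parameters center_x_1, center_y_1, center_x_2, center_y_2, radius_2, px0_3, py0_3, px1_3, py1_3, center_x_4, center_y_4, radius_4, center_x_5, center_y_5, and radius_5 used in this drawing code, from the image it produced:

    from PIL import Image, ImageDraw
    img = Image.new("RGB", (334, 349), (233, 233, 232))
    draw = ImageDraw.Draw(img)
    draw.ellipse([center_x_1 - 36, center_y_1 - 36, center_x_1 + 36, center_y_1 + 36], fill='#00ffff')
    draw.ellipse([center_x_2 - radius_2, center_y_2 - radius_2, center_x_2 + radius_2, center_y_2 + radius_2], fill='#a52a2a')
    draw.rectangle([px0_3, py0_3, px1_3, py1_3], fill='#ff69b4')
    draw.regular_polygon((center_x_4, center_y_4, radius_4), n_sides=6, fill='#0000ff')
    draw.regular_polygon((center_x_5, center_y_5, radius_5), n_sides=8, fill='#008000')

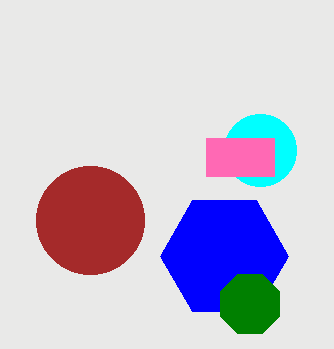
center_x_1 = 260
center_y_1 = 150
center_x_2 = 90
center_y_2 = 220
radius_2 = 54
px0_3 = 206
py0_3 = 138
px1_3 = 274
py1_3 = 176
center_x_4 = 224
center_y_4 = 256
radius_4 = 64
center_x_5 = 250
center_y_5 = 304
radius_5 = 32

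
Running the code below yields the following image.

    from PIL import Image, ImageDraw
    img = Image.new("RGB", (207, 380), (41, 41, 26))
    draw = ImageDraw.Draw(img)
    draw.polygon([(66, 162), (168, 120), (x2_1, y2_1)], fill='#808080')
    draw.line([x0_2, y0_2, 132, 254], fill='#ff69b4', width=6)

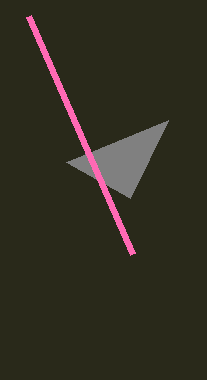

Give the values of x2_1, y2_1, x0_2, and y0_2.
x2_1 = 130, y2_1 = 198, x0_2 = 28, y0_2 = 16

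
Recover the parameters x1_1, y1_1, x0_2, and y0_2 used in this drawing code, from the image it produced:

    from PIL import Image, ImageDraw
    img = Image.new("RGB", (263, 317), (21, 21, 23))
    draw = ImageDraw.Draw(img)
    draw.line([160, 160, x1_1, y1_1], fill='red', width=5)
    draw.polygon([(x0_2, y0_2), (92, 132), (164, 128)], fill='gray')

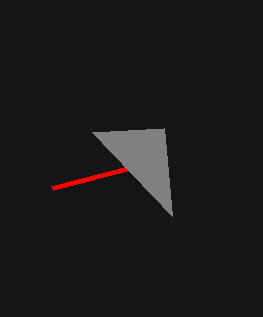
x1_1 = 52; y1_1 = 188; x0_2 = 172; y0_2 = 216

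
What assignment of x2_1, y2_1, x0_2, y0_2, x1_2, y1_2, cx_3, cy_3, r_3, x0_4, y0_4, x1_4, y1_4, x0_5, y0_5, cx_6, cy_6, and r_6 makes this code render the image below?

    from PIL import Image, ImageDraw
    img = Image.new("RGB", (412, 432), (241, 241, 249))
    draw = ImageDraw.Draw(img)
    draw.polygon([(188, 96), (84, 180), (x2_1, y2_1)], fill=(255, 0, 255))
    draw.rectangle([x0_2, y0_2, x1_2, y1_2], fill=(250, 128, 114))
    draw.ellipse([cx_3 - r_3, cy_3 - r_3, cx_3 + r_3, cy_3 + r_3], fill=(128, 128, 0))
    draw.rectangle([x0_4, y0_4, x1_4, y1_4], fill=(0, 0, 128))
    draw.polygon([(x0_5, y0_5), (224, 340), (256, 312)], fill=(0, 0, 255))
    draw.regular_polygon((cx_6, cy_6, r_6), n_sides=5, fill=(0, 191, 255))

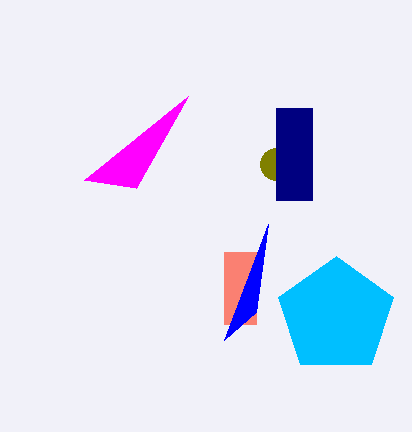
x2_1 = 136
y2_1 = 188
x0_2 = 224
y0_2 = 252
x1_2 = 256
y1_2 = 324
cx_3 = 276
cy_3 = 164
r_3 = 16
x0_4 = 276
y0_4 = 108
x1_4 = 312
y1_4 = 200
x0_5 = 268
y0_5 = 224
cx_6 = 336
cy_6 = 316
r_6 = 60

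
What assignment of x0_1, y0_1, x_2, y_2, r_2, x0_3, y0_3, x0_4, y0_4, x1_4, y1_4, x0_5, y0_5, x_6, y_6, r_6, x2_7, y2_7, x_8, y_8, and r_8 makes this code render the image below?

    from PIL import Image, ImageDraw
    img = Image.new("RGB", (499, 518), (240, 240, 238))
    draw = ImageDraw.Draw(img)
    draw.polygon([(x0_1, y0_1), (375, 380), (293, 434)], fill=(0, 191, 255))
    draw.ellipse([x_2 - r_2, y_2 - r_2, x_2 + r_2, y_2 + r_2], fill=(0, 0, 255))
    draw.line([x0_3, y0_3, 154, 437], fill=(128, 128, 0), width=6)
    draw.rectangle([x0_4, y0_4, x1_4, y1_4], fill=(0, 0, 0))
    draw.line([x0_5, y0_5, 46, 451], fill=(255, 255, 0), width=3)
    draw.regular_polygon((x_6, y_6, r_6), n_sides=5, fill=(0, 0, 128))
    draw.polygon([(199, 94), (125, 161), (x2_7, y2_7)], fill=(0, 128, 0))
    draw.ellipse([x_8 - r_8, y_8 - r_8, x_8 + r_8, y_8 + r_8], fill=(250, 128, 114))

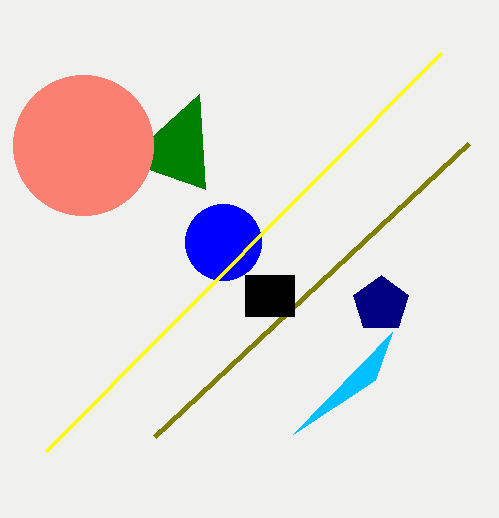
x0_1 = 392; y0_1 = 332; x_2 = 223; y_2 = 242; r_2 = 38; x0_3 = 468; y0_3 = 144; x0_4 = 245; y0_4 = 275; x1_4 = 294; y1_4 = 316; x0_5 = 441; y0_5 = 53; x_6 = 381; y_6 = 304; r_6 = 29; x2_7 = 205; y2_7 = 189; x_8 = 83; y_8 = 145; r_8 = 70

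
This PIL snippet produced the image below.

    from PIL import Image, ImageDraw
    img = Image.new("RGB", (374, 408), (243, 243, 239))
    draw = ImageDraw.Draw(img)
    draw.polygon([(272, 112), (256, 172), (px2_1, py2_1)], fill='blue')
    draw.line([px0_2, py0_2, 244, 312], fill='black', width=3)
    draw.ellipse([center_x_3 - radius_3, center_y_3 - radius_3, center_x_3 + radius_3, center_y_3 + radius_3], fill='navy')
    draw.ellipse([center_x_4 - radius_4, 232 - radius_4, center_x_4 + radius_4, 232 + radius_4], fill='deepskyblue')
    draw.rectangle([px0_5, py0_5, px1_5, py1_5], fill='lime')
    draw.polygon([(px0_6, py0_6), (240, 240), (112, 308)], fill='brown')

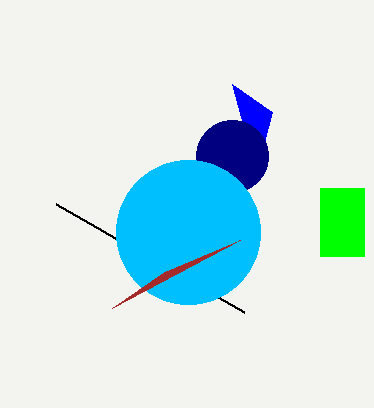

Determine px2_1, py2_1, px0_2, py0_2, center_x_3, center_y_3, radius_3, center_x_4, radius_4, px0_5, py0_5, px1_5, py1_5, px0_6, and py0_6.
px2_1 = 232, py2_1 = 84, px0_2 = 56, py0_2 = 204, center_x_3 = 232, center_y_3 = 156, radius_3 = 36, center_x_4 = 188, radius_4 = 72, px0_5 = 320, py0_5 = 188, px1_5 = 364, py1_5 = 256, px0_6 = 164, py0_6 = 272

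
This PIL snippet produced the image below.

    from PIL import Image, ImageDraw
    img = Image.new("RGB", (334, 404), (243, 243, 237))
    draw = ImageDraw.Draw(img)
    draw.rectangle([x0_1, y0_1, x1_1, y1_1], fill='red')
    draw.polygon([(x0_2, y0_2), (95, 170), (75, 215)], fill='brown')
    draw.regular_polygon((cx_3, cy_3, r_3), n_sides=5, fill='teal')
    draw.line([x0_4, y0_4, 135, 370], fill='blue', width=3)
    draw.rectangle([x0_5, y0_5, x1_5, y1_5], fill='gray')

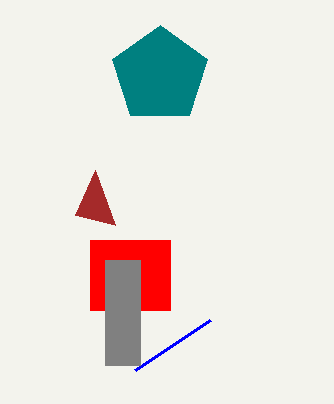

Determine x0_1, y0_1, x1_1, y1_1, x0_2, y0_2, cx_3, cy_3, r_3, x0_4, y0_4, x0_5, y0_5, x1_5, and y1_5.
x0_1 = 90; y0_1 = 240; x1_1 = 170; y1_1 = 310; x0_2 = 115; y0_2 = 225; cx_3 = 160; cy_3 = 75; r_3 = 50; x0_4 = 210; y0_4 = 320; x0_5 = 105; y0_5 = 260; x1_5 = 140; y1_5 = 365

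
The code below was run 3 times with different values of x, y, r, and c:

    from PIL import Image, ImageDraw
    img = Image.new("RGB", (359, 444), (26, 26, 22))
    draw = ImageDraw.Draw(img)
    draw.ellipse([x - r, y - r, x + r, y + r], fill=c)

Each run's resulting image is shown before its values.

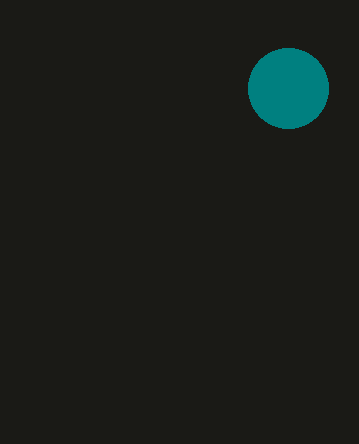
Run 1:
x = 288
y = 88
r = 40
c = 'teal'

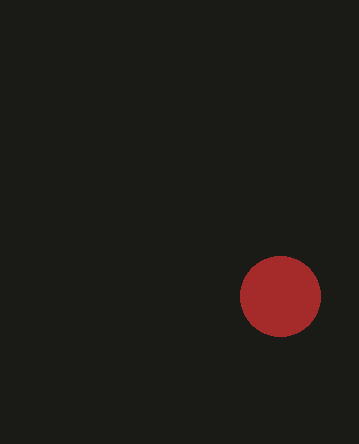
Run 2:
x = 280
y = 296
r = 40
c = 'brown'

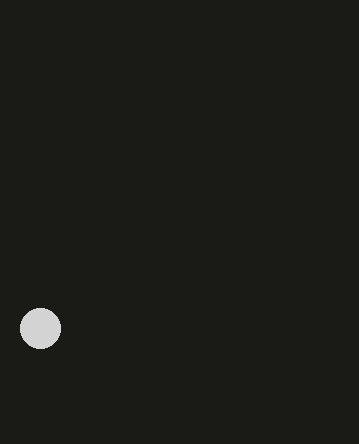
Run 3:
x = 40; y = 328; r = 20; c = 'lightgray'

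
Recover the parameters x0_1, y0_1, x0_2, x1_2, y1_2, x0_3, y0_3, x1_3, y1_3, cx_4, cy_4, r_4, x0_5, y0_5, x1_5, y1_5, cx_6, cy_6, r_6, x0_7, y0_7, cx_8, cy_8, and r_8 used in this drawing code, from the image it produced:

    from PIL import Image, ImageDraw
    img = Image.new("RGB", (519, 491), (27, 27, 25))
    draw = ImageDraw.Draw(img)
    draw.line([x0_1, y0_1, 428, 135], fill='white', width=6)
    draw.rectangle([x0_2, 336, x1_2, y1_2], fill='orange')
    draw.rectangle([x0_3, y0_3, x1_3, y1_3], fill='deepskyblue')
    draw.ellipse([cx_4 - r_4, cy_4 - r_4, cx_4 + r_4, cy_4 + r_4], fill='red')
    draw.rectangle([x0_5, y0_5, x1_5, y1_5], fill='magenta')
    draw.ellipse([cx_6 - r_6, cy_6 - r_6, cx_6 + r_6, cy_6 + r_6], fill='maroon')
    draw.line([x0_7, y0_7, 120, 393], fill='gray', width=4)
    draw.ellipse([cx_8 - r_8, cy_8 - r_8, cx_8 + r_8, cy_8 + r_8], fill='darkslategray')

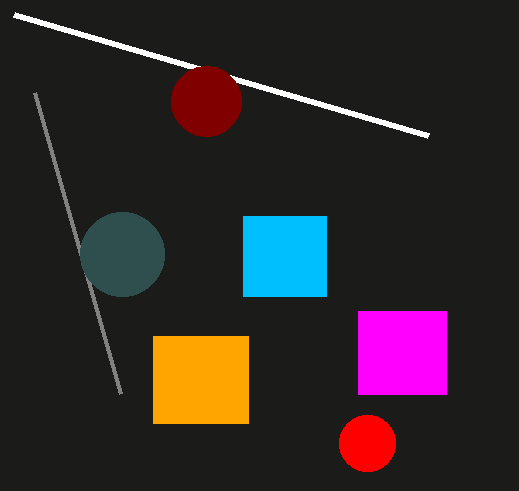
x0_1 = 14; y0_1 = 14; x0_2 = 153; x1_2 = 248; y1_2 = 423; x0_3 = 243; y0_3 = 216; x1_3 = 326; y1_3 = 296; cx_4 = 367; cy_4 = 443; r_4 = 28; x0_5 = 358; y0_5 = 311; x1_5 = 446; y1_5 = 394; cx_6 = 206; cy_6 = 101; r_6 = 35; x0_7 = 34; y0_7 = 92; cx_8 = 122; cy_8 = 254; r_8 = 42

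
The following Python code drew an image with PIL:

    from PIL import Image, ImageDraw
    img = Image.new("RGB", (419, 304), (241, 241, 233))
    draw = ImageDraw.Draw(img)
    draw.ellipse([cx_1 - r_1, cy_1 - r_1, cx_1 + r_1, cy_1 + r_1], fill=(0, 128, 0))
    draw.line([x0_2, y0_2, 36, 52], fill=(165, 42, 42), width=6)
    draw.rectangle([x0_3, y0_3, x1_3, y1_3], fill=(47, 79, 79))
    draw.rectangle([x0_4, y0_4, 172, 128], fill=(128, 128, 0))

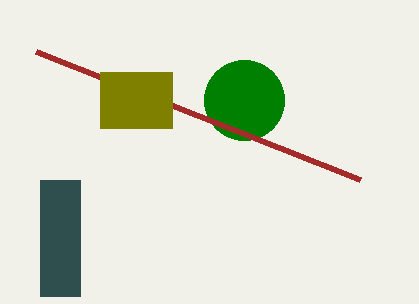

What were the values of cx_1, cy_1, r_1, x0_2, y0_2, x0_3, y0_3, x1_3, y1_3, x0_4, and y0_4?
cx_1 = 244; cy_1 = 100; r_1 = 40; x0_2 = 360; y0_2 = 180; x0_3 = 40; y0_3 = 180; x1_3 = 80; y1_3 = 296; x0_4 = 100; y0_4 = 72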